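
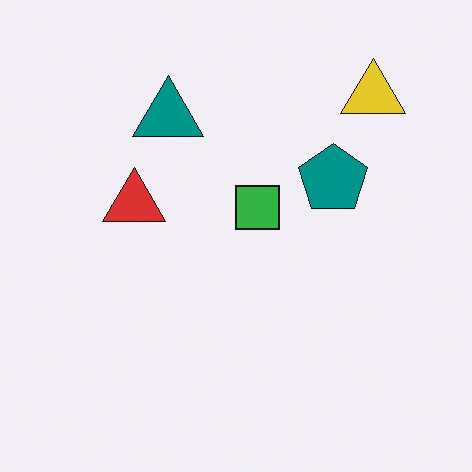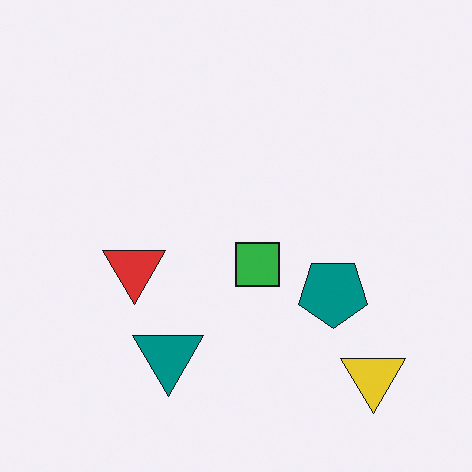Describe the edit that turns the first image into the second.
This is the original image flipped vertically (top ↔ bottom).

The yellow triangle is in the top-right of the first image and the bottom-right of the second — shapes on opposite sides of the horizontal midline have swapped in a mirror flip.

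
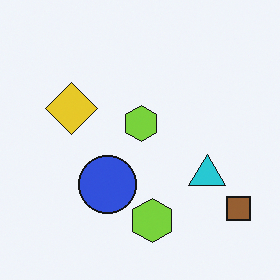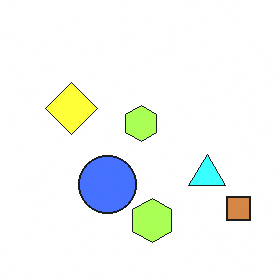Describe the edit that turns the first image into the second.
The transformation is: noticeably brightened.

Every pixel — background and shapes alike — is uniformly brightened.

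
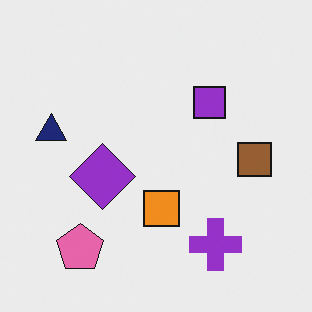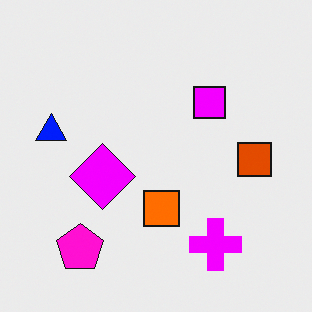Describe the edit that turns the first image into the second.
The transformation is: made much more vivid (saturation change).

All colors are more vivid — a global saturation change.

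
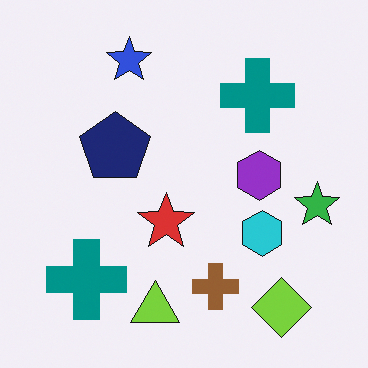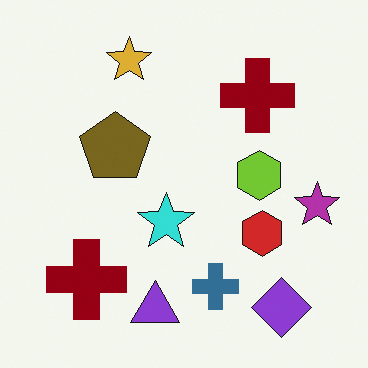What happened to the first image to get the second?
It was hue-shifted by a large amount.

Every shape's color has rotated by the same amount around the hue wheel — a uniform hue shift.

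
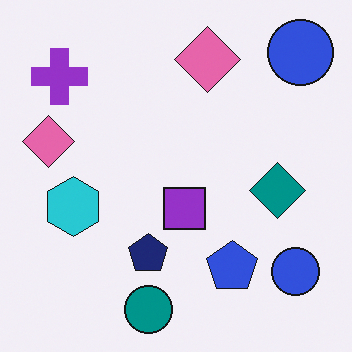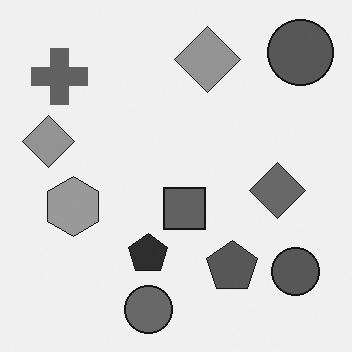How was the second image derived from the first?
The image was converted to grayscale.

All color is removed — every shape is now a shade of grey.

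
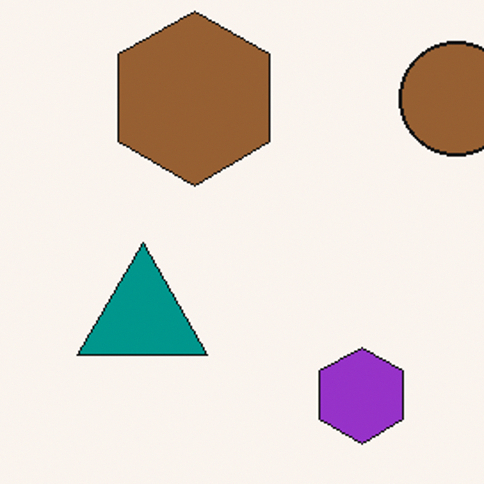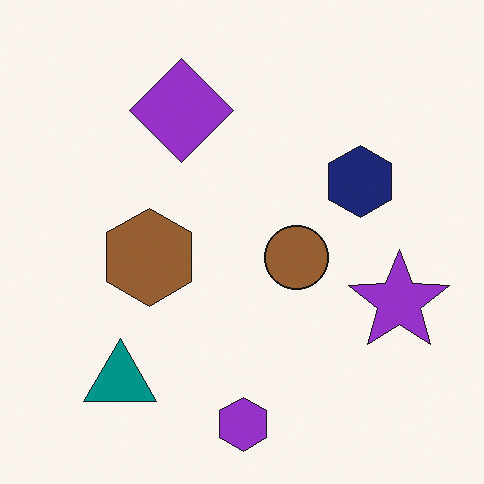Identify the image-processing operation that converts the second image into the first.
The image was cropped tightly and scaled back up.

The visible shapes are larger and the field of view is narrower; shapes near the original edges may be partly or wholly outside the frame — a crop-and-rescale.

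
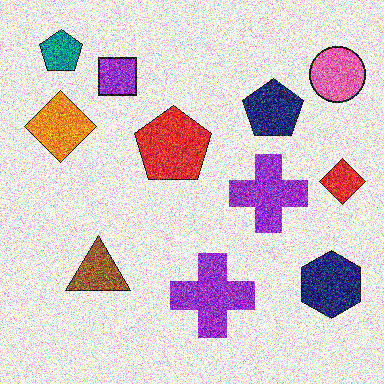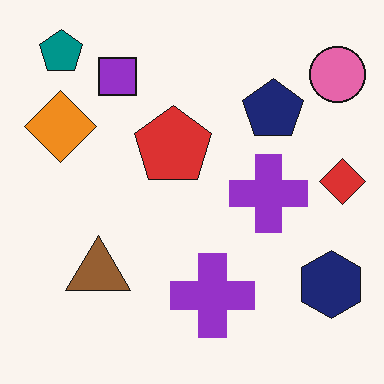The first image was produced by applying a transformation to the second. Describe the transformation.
The image was degraded with heavy additive noise.

Random speckle covers the whole image, including the flat background.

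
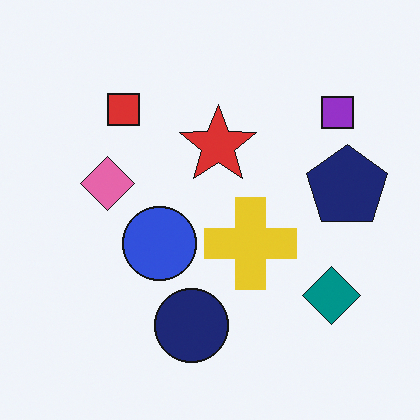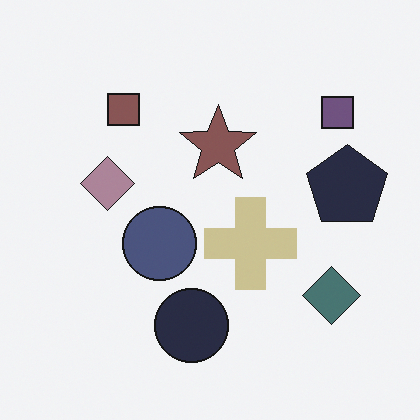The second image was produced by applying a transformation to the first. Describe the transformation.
This is the original image made much more muted (saturation change).

All colors are more muted and greyish — a global saturation change.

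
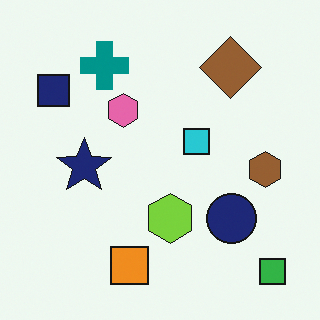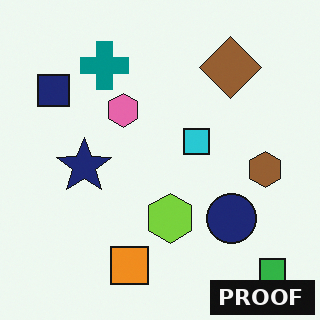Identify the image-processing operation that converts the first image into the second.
The image was watermarked with the text "PROOF" in the lower-right corner.

A dark label reading "PROOF" appears in the lower-right corner.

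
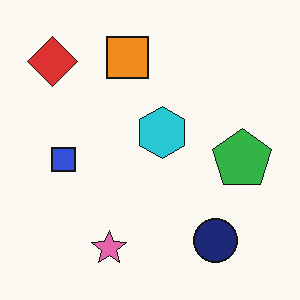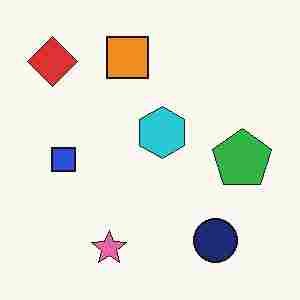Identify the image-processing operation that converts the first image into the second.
The second image is the first degraded with heavy JPEG compression.

Blocky 8×8 compression artifacts appear around shape edges and the flat background shows ringing — characteristic JPEG degradation.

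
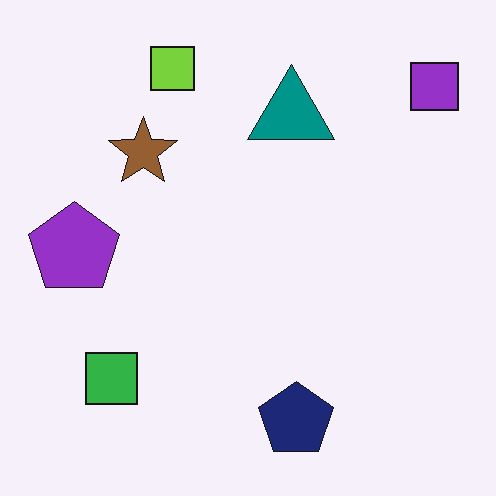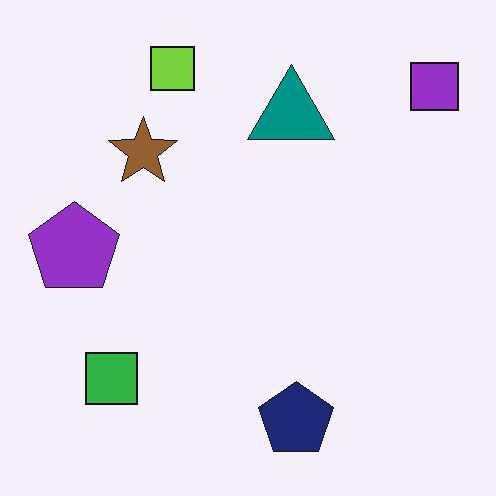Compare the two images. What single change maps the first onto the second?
The image was given moderate JPEG compression.

Blocky 8×8 compression artifacts appear around shape edges and the flat background shows ringing — characteristic JPEG degradation.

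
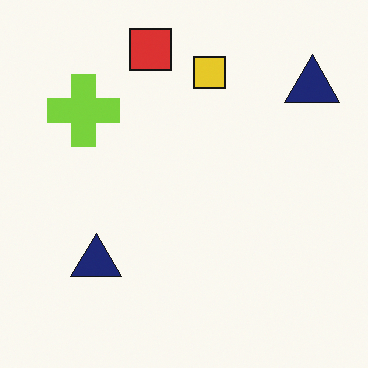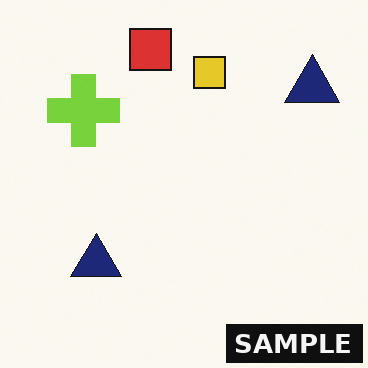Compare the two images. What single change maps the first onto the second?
The transformation is: watermarked with the text "SAMPLE" in the lower-right corner.

A dark label reading "SAMPLE" appears in the lower-right corner.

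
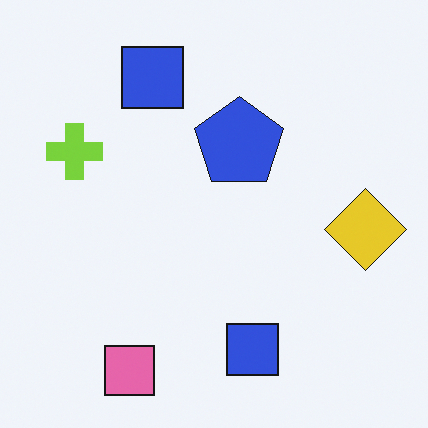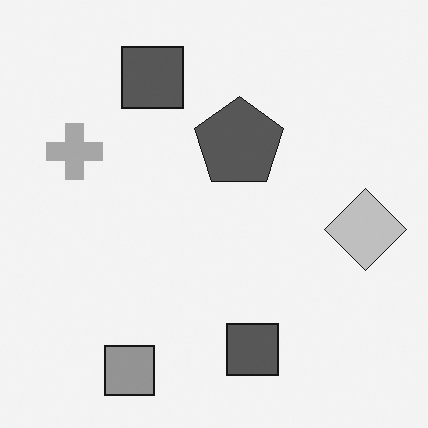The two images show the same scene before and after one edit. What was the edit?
It was converted to grayscale.

All color is removed — every shape is now a shade of grey.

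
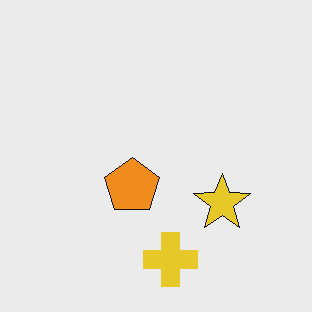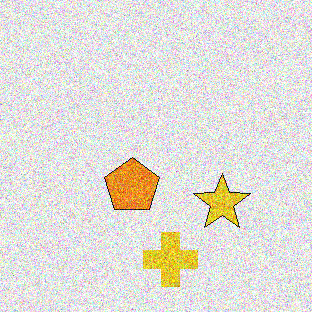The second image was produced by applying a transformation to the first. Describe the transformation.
This is the original image degraded with heavy additive noise.

Random speckle covers the whole image, including the flat background.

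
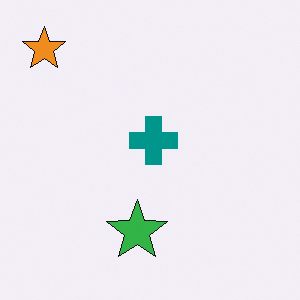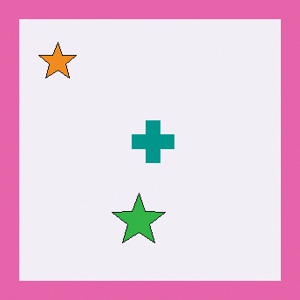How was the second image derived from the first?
The second image is the first framed with a pink border.

A solid pink frame runs around the edge of the second image, with the content slightly shrunk inside it.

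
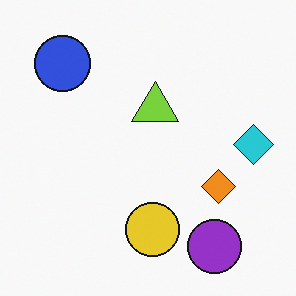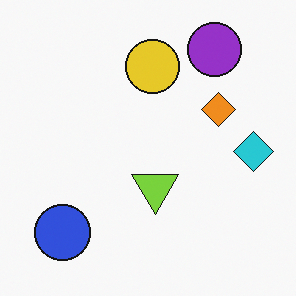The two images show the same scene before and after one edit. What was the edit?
This is the original image flipped vertically (top ↔ bottom).

The purple circle is in the bottom-right of the first image and the top-right of the second — shapes on opposite sides of the horizontal midline have swapped in a mirror flip.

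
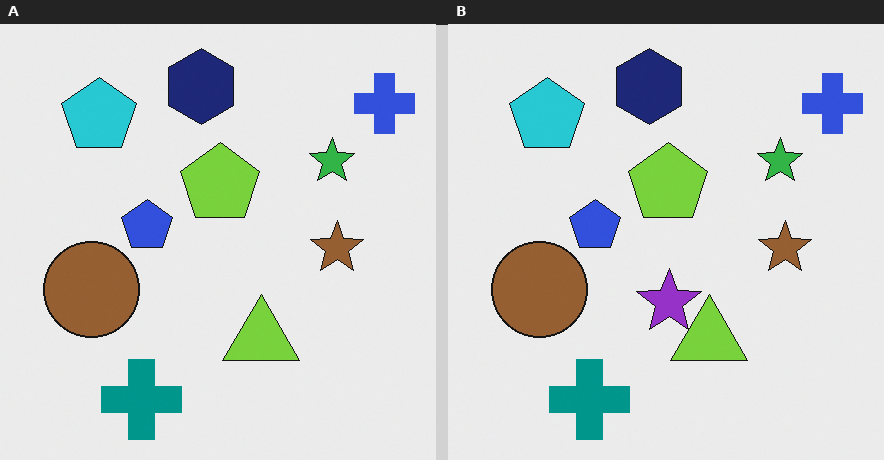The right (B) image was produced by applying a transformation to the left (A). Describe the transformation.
Overlaid with an additional purple star.

A purple star appears in the right (B) image that is absent from the left (A).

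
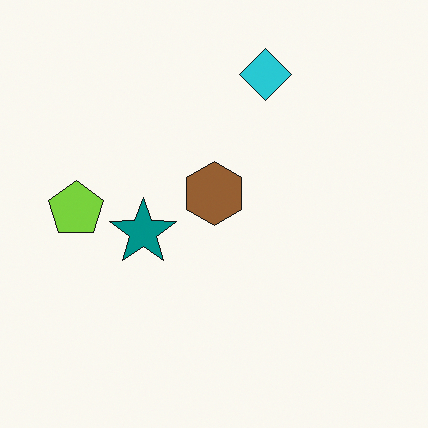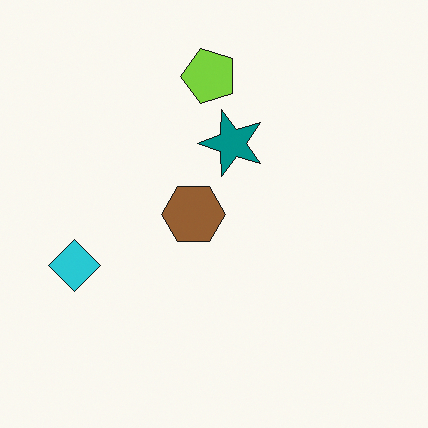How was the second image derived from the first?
It was transposed (reflected across the top-left ↔ bottom-right diagonal).

Shapes have swapped their row and column positions — what was in the top-right is now in the bottom-left — a diagonal reflection.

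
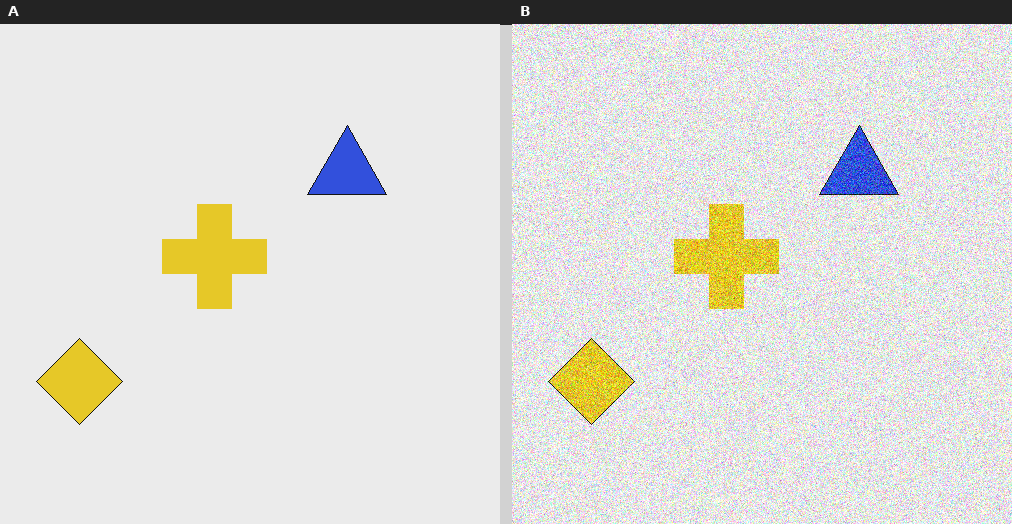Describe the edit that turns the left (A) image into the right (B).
This is the original image degraded with a thick layer of grain.

Random speckle covers the whole image, including the flat background.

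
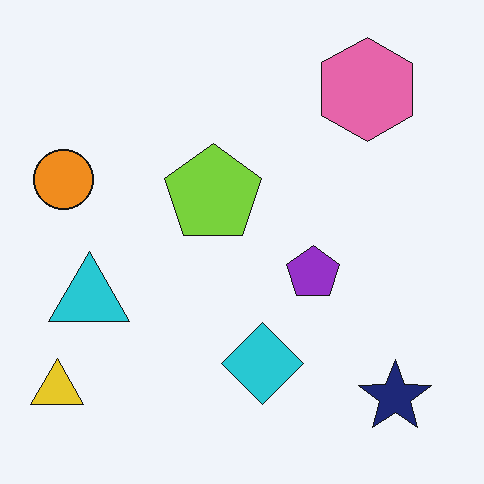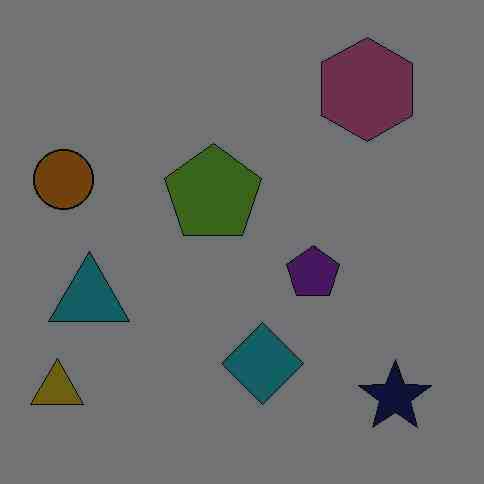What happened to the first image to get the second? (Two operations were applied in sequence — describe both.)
This is the original image heavily JPEG-compressed with obvious blocking artifacts, then darkened a lot.

Blocky 8×8 compression artifacts appear around shape edges and the flat background shows ringing — characteristic JPEG degradation. Every pixel — background and shapes alike — is uniformly darkened.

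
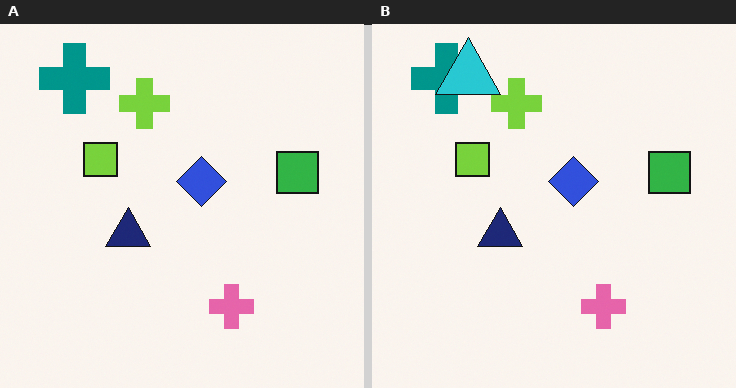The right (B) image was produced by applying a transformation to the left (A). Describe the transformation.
The right (B) image is the left (A) overlaid with an additional cyan triangle.

A cyan triangle appears in the right (B) image that is absent from the left (A).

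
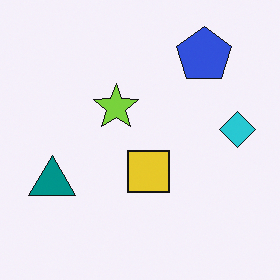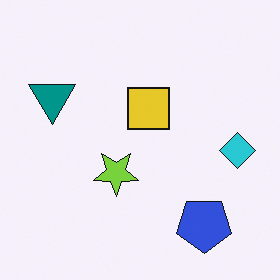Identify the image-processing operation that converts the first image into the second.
The second image is the first flipped vertically (top ↔ bottom).

The blue pentagon is in the top-right of the first image and the bottom-right of the second — shapes on opposite sides of the horizontal midline have swapped in a mirror flip.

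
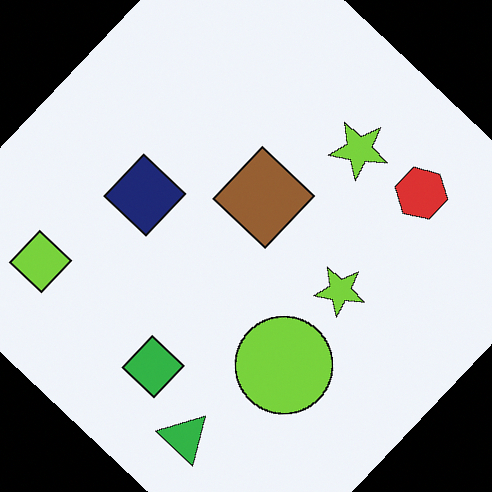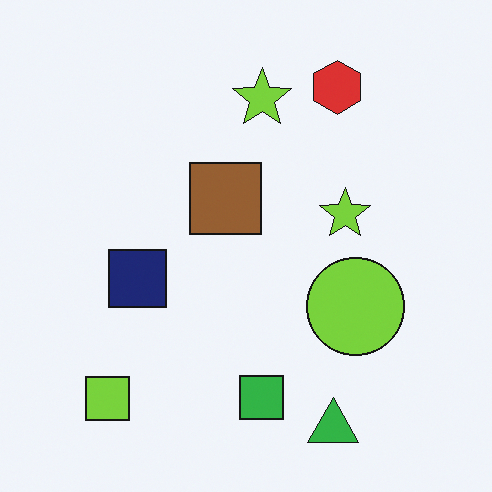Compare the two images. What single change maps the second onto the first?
The first image is the second rotated clockwise by a large amount — several tens of degrees.

Every shape is tilted by the same angle and the image corners show triangular fill wedges — a whole-image rotation by a non-right angle.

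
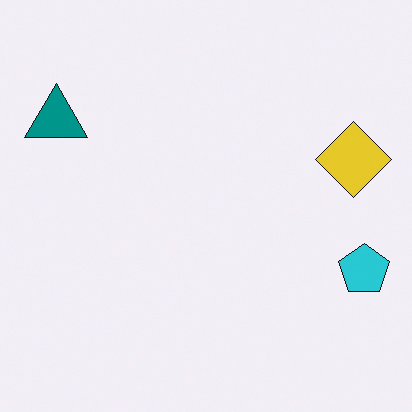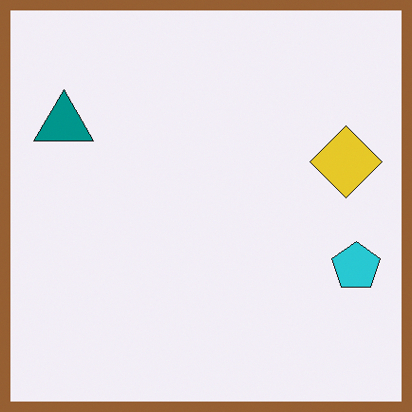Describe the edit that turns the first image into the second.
The transformation is: framed with a brown border.

A solid brown frame runs around the edge of the second image, with the content slightly shrunk inside it.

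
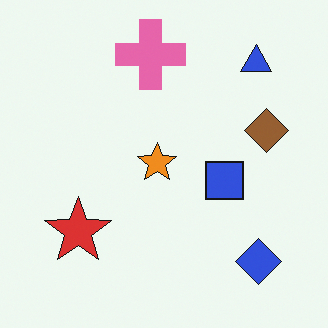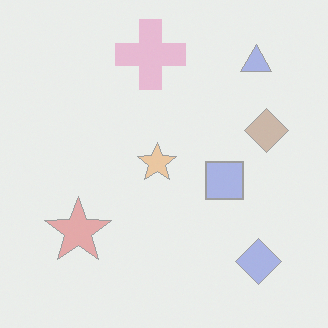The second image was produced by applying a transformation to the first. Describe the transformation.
It was washed out (contrast reduced).

Tones are pushed toward mid-grey across the whole image — a global contrast change.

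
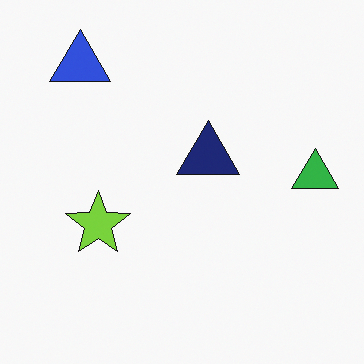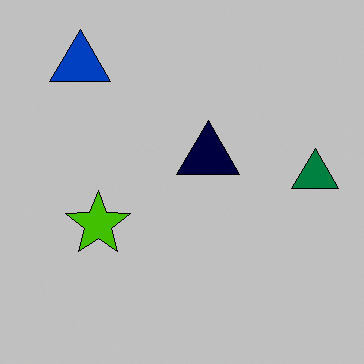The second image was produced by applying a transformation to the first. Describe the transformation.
The transformation is: aggressively posterized.

Each flat color has snapped to a coarser quantized level — most visibly, the near-white background has dropped to a flat grey.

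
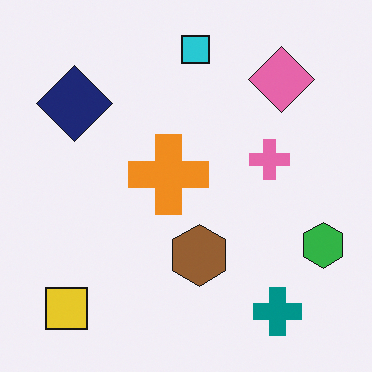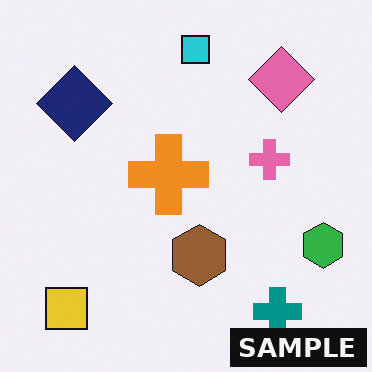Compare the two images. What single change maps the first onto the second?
Watermarked with the text "SAMPLE" in the lower-right corner.

A dark label reading "SAMPLE" appears in the lower-right corner.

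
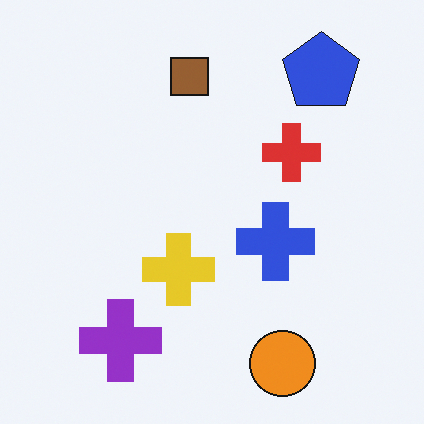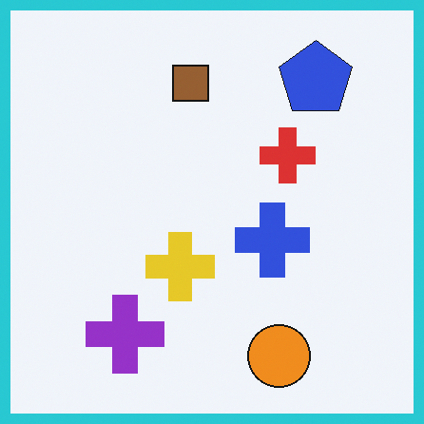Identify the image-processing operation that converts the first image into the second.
The image was framed with a cyan border.

A solid cyan frame runs around the edge of the second image, with the content slightly shrunk inside it.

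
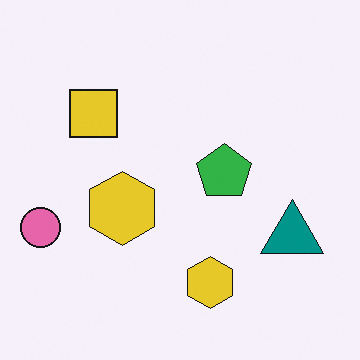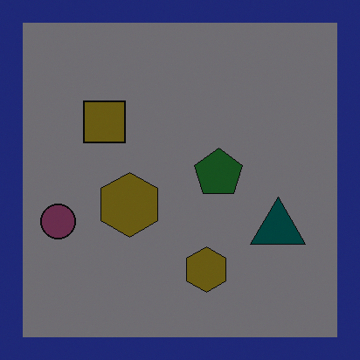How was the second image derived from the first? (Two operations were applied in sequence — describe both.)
The image was darkened a lot, then framed with a navy border.

Every pixel — background and shapes alike — is uniformly darkened. A solid navy frame runs around the edge of the second image, with the content slightly shrunk inside it.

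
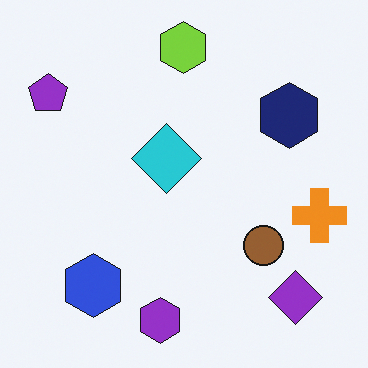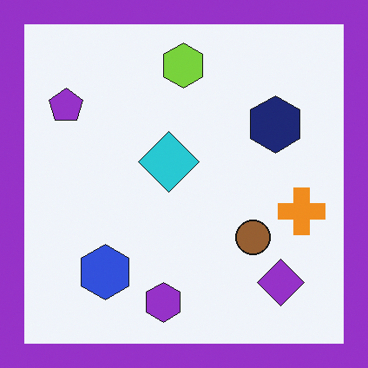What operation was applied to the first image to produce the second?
Framed with a purple border.

A solid purple frame runs around the edge of the second image, with the content slightly shrunk inside it.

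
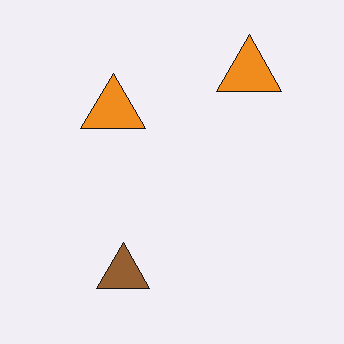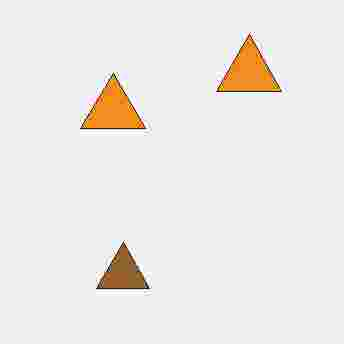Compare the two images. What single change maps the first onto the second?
The image was degraded with heavy JPEG compression.

Blocky 8×8 compression artifacts appear around shape edges and the flat background shows ringing — characteristic JPEG degradation.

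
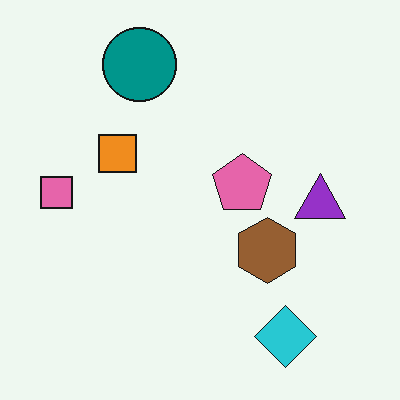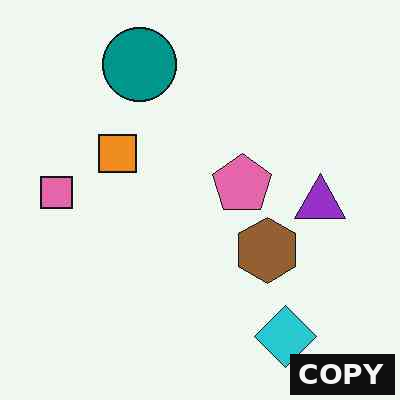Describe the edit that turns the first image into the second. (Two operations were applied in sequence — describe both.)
The image was JPEG-compressed with visible artifacts, then watermarked with the text "COPY" in the lower-right corner.

Blocky 8×8 compression artifacts appear around shape edges and the flat background shows ringing — characteristic JPEG degradation. A dark label reading "COPY" appears in the lower-right corner.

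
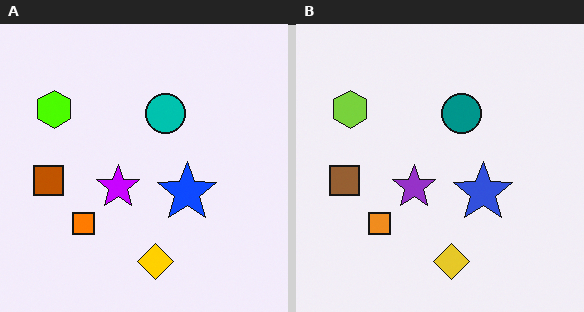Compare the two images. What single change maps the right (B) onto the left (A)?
Made much more vivid (saturation change).

All colors are more vivid — a global saturation change.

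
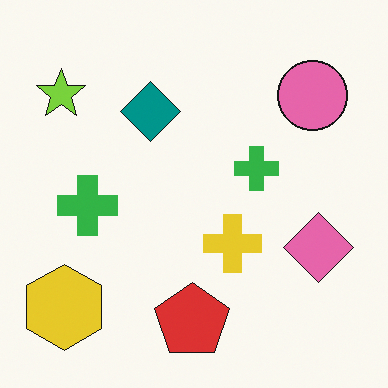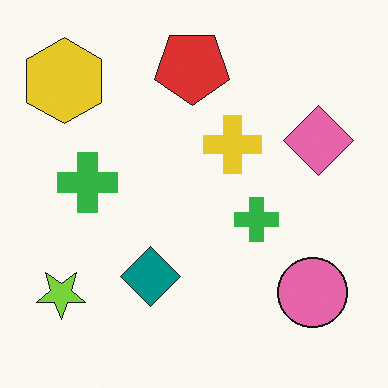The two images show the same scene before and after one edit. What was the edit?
This is the original image flipped vertically (top ↔ bottom).

The red pentagon is in the bottom of the first image and the top of the second — shapes on opposite sides of the horizontal midline have swapped in a mirror flip.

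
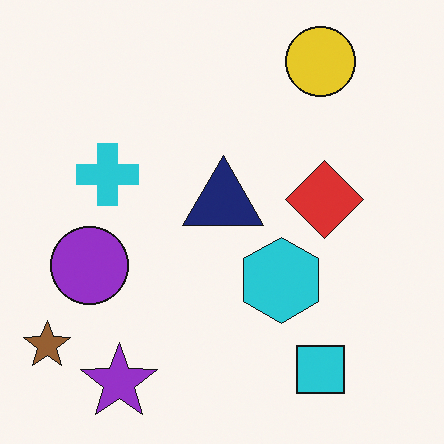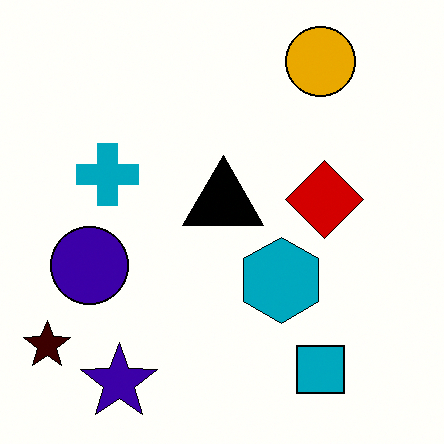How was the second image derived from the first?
The transformation is: given much higher contrast.

Tones are pushed away from mid-grey across the whole image — a global contrast change.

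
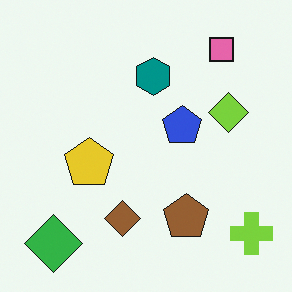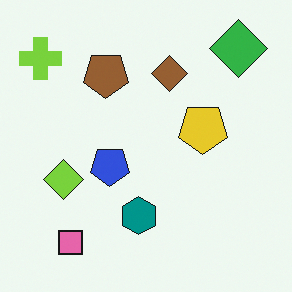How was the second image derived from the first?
This is the original image rotated 180°.

The lime cross sits in the bottom-right of the first image and the top-left of the second — consistent with a whole-image 180° rotation.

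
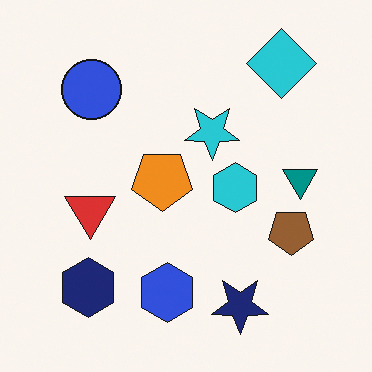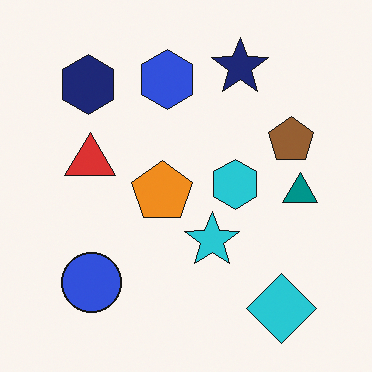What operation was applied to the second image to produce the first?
Flipped vertically (top ↔ bottom).

The cyan diamond is in the bottom-right of the second image and the top-right of the first — shapes on opposite sides of the horizontal midline have swapped in a mirror flip.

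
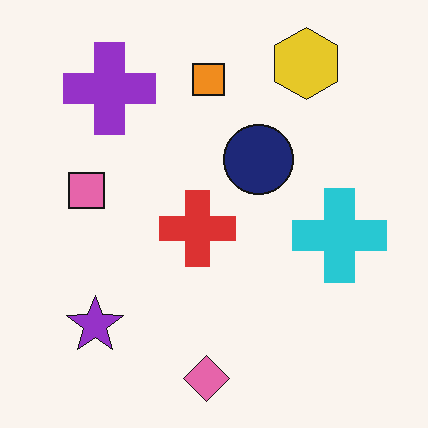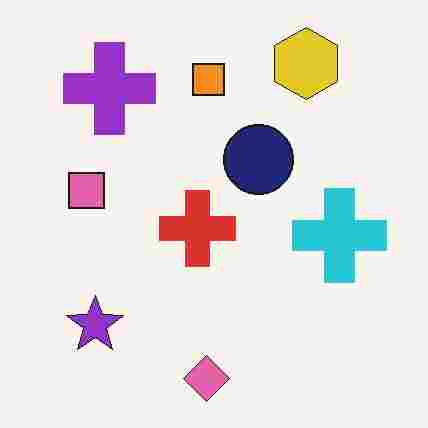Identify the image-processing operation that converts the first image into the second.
Heavily JPEG-compressed with obvious blocking artifacts.

Blocky 8×8 compression artifacts appear around shape edges and the flat background shows ringing — characteristic JPEG degradation.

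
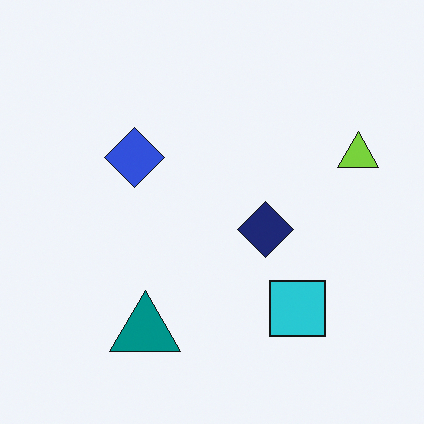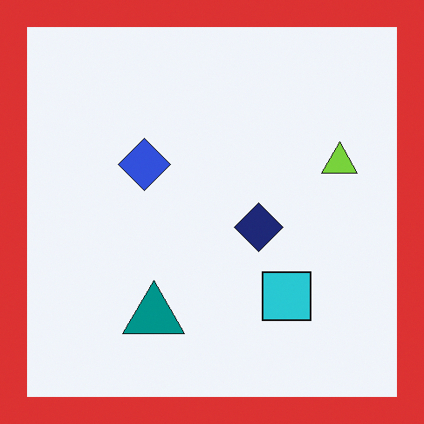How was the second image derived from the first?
It was framed with a red border.

A solid red frame runs around the edge of the second image, with the content slightly shrunk inside it.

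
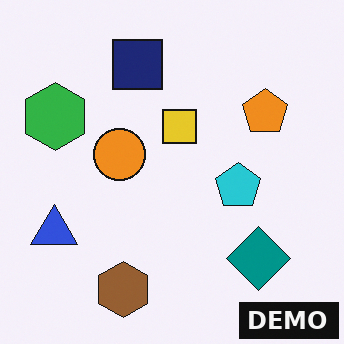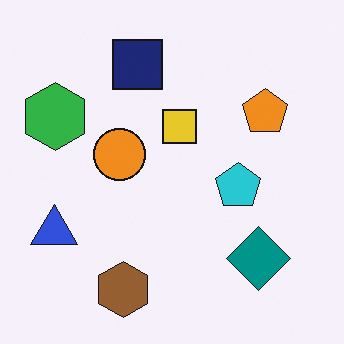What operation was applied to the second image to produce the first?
The transformation is: watermarked with the text "DEMO" in the lower-right corner.

A dark label reading "DEMO" appears in the lower-right corner.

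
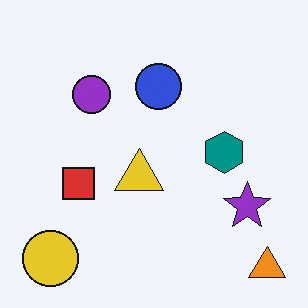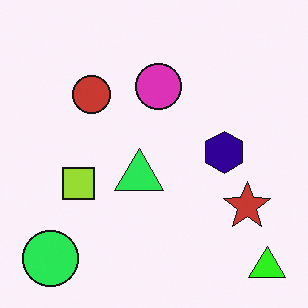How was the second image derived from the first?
It was hue-shifted noticeably.

Every shape's color has rotated by the same amount around the hue wheel — a uniform hue shift.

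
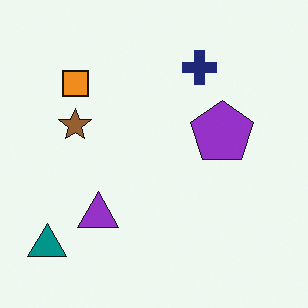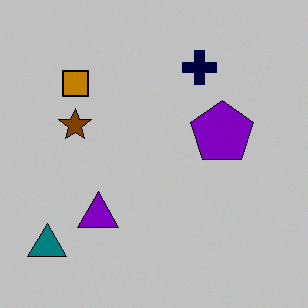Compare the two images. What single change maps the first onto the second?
The transformation is: heavily posterized to just a handful of flat colors.

Each flat color has snapped to a coarser quantized level — most visibly, the near-white background has dropped to a flat grey.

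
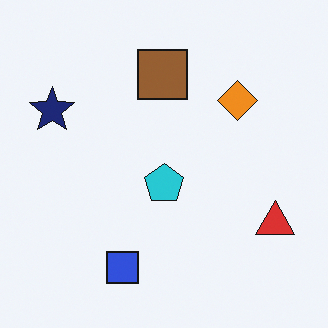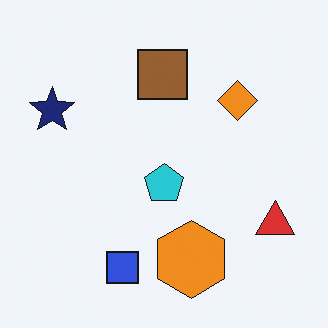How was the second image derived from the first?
Overlaid with an additional orange hexagon.

An orange hexagon appears in the second image that is absent from the first.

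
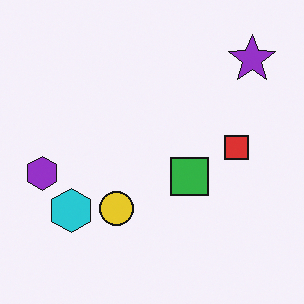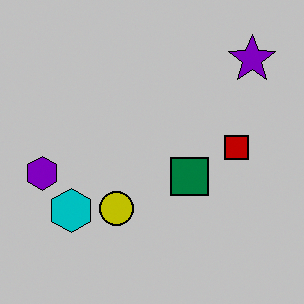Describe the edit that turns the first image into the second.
Heavily posterized to just a handful of flat colors.

Each flat color has snapped to a coarser quantized level — most visibly, the near-white background has dropped to a flat grey.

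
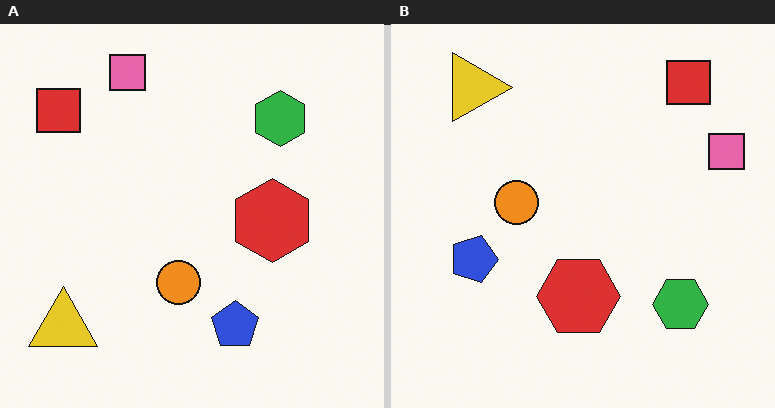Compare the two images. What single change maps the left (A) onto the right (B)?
It was rotated 90° clockwise.

The red square sits in the top-left of the left (A) image and the top-right of the right (B) — consistent with a whole-image 90° clockwise rotation.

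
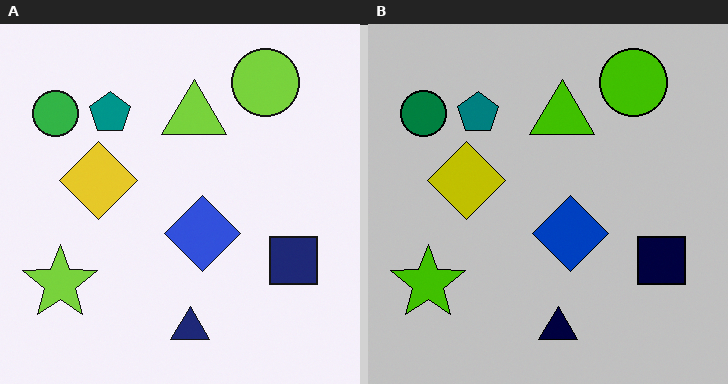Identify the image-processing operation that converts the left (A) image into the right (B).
The image was aggressively posterized.

Each flat color has snapped to a coarser quantized level — most visibly, the near-white background has dropped to a flat grey.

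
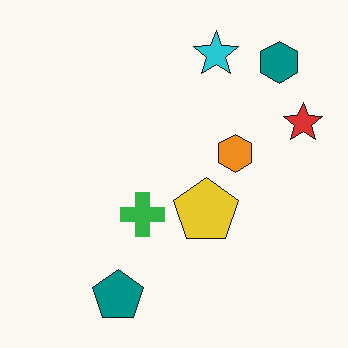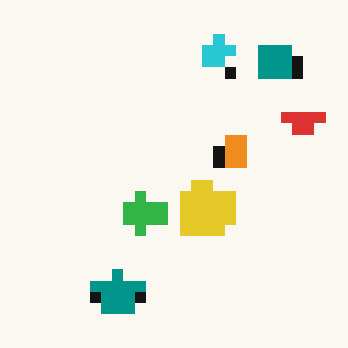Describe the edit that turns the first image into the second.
Heavily pixelated into large blocks.

Shapes are reduced to large square blocks; fine edges and outlines are lost — a downscale-then-upscale (mosaic) effect.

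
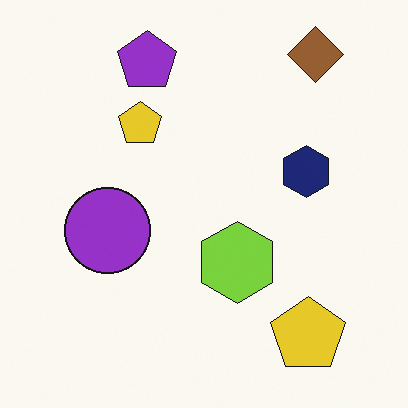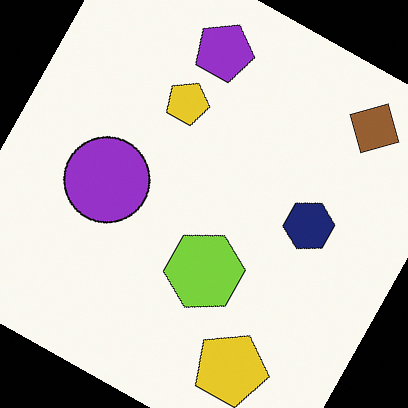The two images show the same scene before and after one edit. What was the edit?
The image was rotated clockwise by a moderate amount.

Every shape is tilted by the same angle and the image corners show triangular fill wedges — a whole-image rotation by a non-right angle.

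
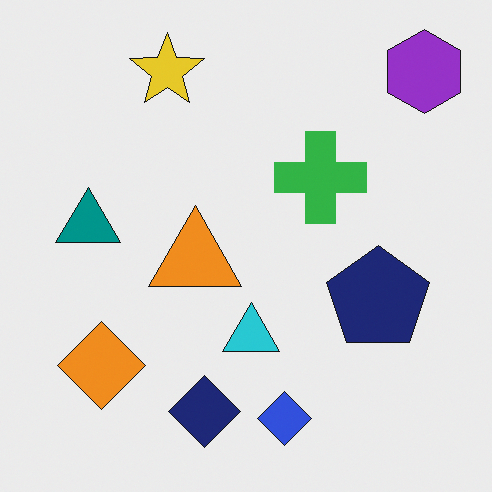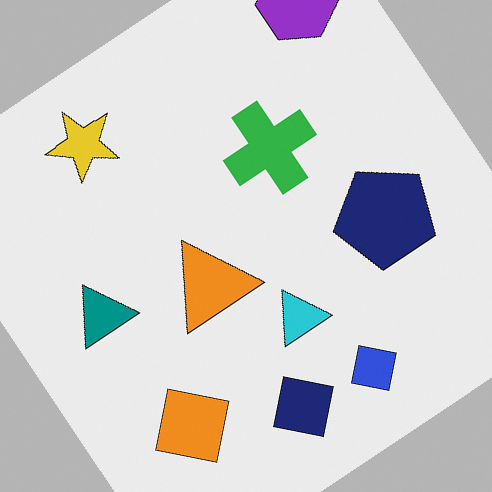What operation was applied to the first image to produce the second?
Rotated counter-clockwise by a large amount — several tens of degrees.

Every shape is tilted by the same angle and the image corners show triangular fill wedges — a whole-image rotation by a non-right angle.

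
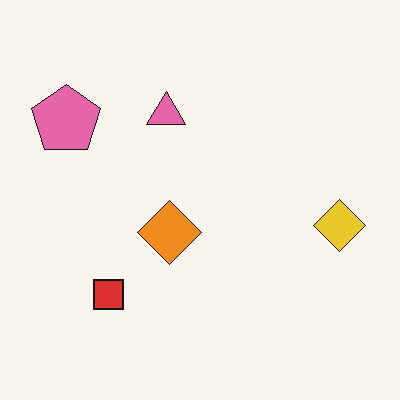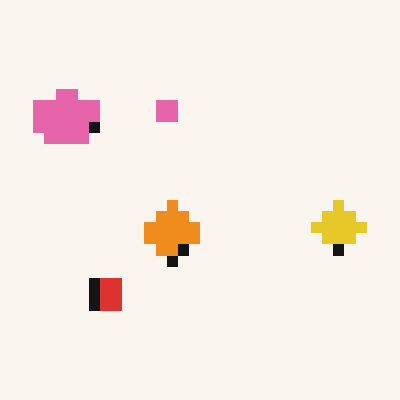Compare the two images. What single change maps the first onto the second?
The second image is the first coarsely pixelated.

Shapes are reduced to large square blocks; fine edges and outlines are lost — a downscale-then-upscale (mosaic) effect.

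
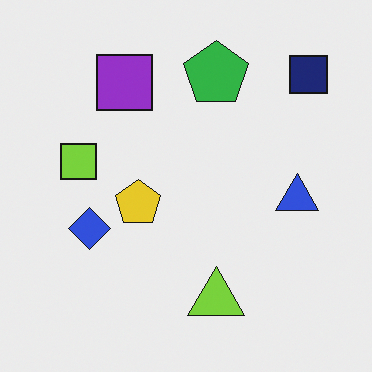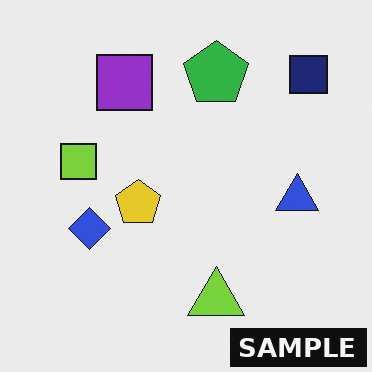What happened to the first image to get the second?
It was watermarked with the text "SAMPLE" in the lower-right corner.

A dark label reading "SAMPLE" appears in the lower-right corner.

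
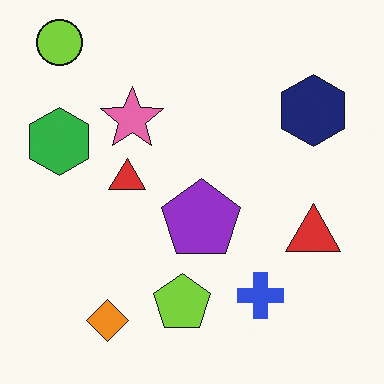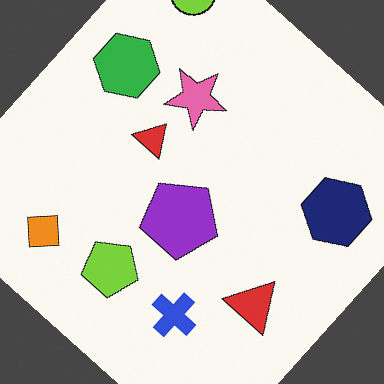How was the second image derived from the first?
Rotated clockwise by a large amount — several tens of degrees.

Every shape is tilted by the same angle and the image corners show triangular fill wedges — a whole-image rotation by a non-right angle.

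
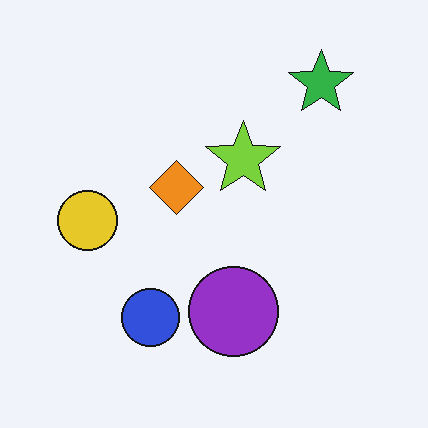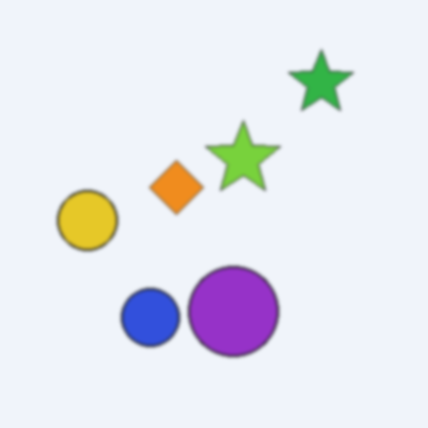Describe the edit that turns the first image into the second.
The transformation is: lightly blurred.

Shape edges and outlines are uniformly softened across the whole image.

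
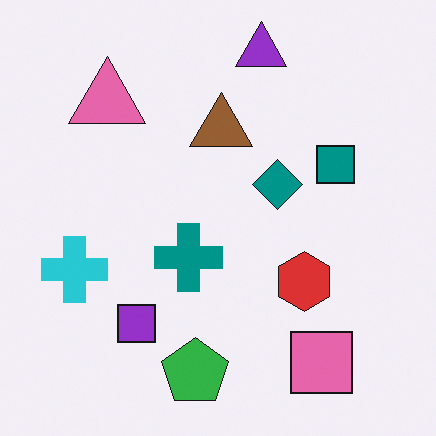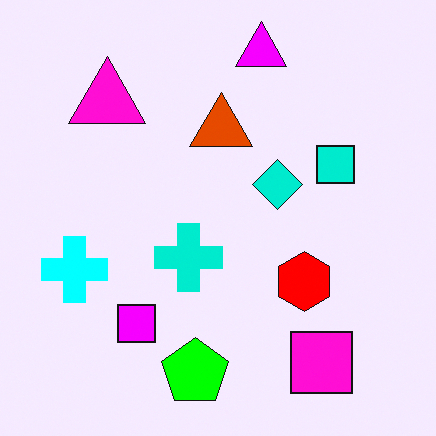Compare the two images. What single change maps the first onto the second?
This is the original image made much more vivid (saturation change).

All colors are more vivid — a global saturation change.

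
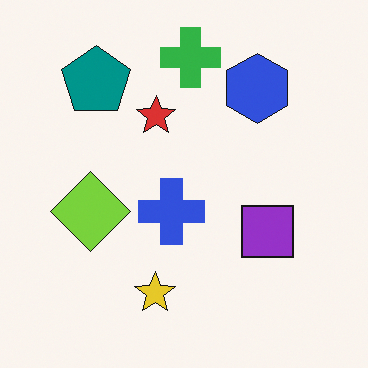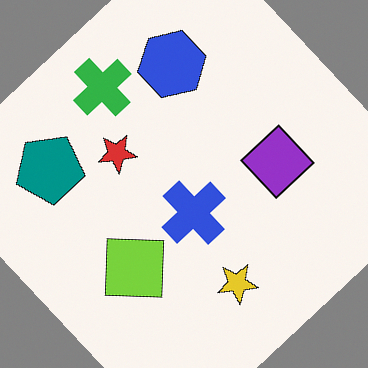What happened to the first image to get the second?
It was rotated counter-clockwise by a large amount — several tens of degrees.

Every shape is tilted by the same angle and the image corners show triangular fill wedges — a whole-image rotation by a non-right angle.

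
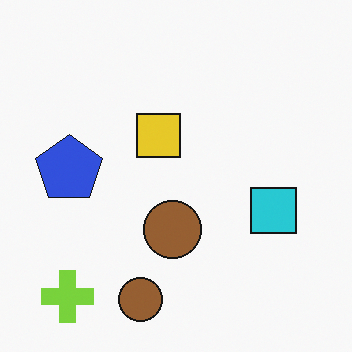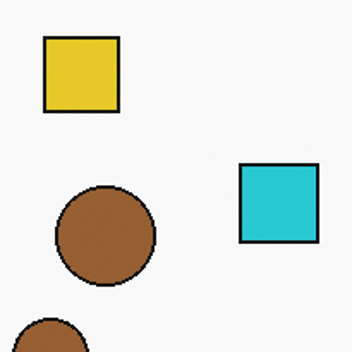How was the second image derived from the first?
The image was cropped tightly and scaled back up.

The visible shapes are larger and the field of view is narrower; shapes near the original edges may be partly or wholly outside the frame — a crop-and-rescale.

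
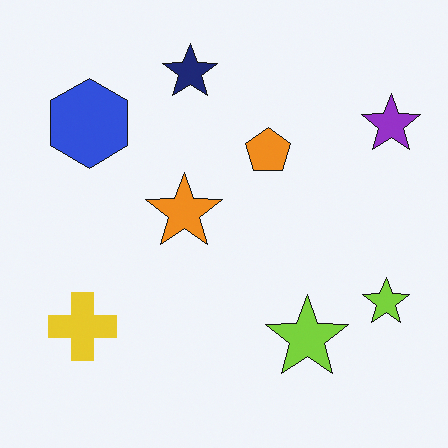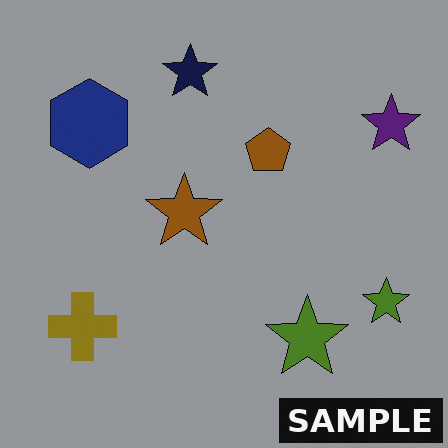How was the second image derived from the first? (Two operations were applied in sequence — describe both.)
Darkened a lot, then watermarked with the text "SAMPLE" in the lower-right corner.

Every pixel — background and shapes alike — is uniformly darkened. A dark label reading "SAMPLE" appears in the lower-right corner.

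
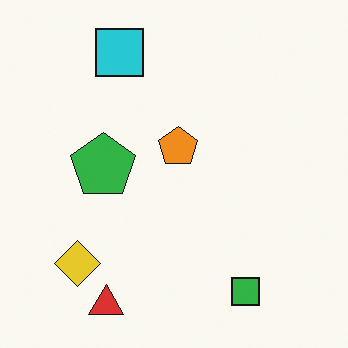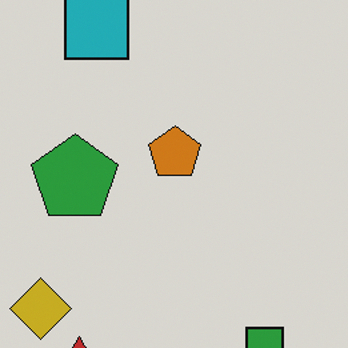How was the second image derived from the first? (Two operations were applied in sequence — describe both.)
It was darkened a little, then cropped slightly and scaled back up.

Every pixel — background and shapes alike — is uniformly darkened. The visible shapes are larger and the field of view is narrower; shapes near the original edges may be partly or wholly outside the frame — a crop-and-rescale.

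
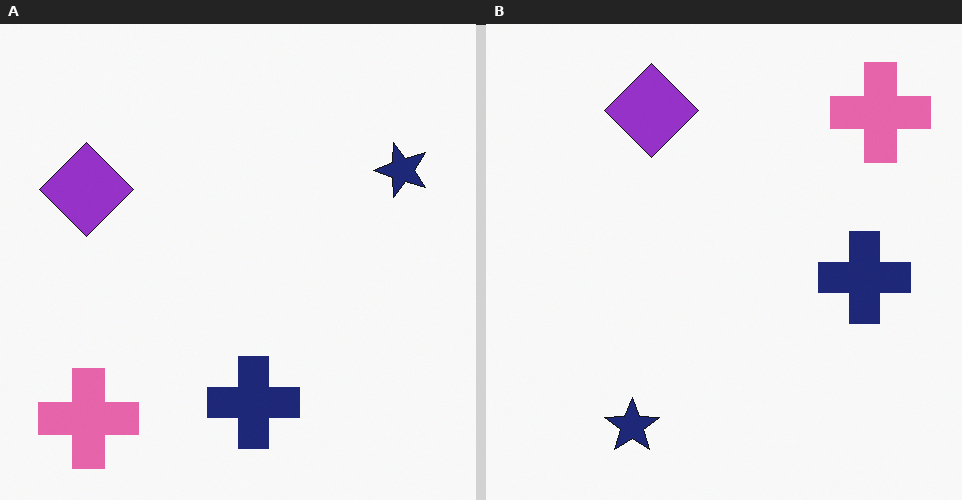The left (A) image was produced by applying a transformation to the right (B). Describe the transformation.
The left (A) image is the right (B) transposed (reflected across the top-left ↔ bottom-right diagonal).

Shapes have swapped their row and column positions — what was in the top-right is now in the bottom-left — a diagonal reflection.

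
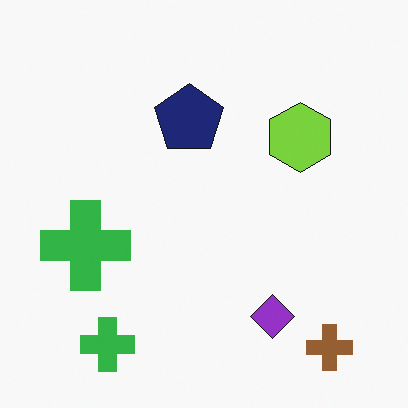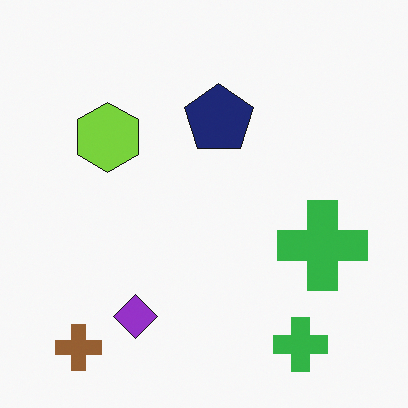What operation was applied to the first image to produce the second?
The image was flipped horizontally (left ↔ right).

The brown cross is in the bottom-right of the first image and the bottom-left of the second — shapes on opposite sides of the vertical midline have swapped in a mirror flip.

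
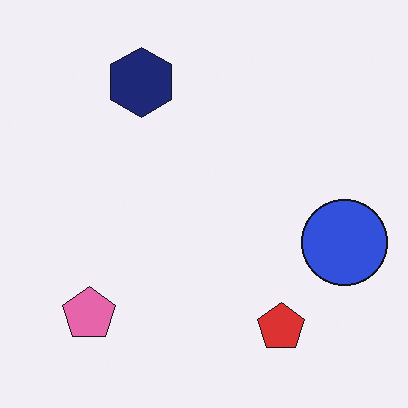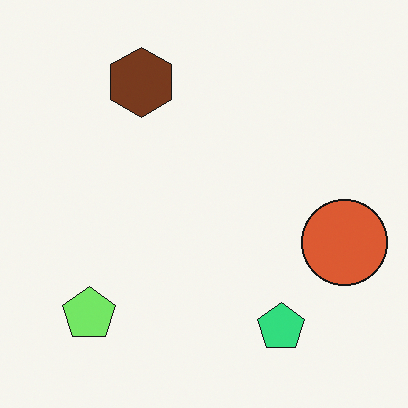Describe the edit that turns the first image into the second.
The image was hue-shifted by a moderate amount.

Every shape's color has rotated by the same amount around the hue wheel — a uniform hue shift.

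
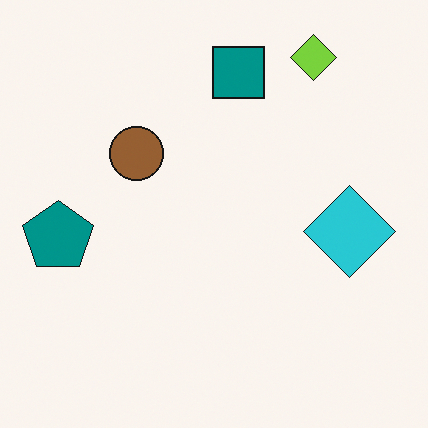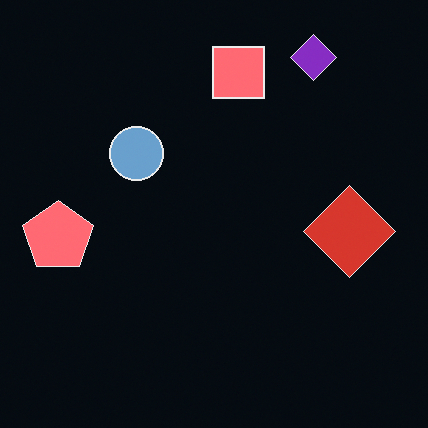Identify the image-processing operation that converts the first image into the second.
The transformation is: color-inverted (negative).

The light background has become dark and every shape's color is its complement — a photographic negative.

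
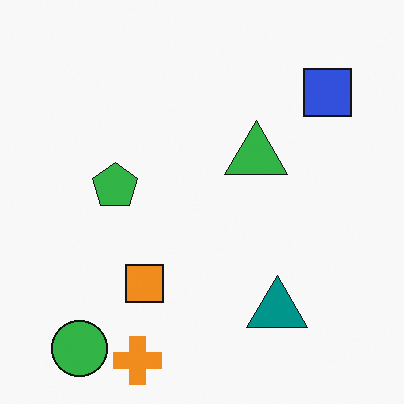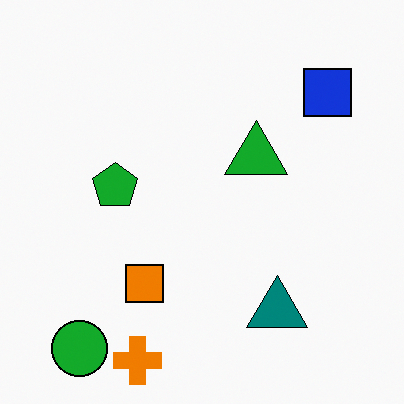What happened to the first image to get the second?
This is the original image given slightly increased contrast.

Tones are pushed away from mid-grey across the whole image — a global contrast change.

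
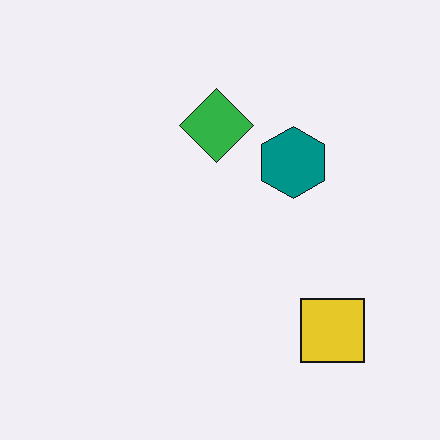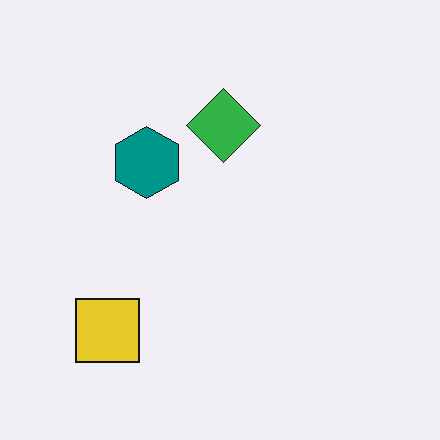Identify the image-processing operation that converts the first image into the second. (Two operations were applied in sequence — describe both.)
Given moderate JPEG compression, then flipped horizontally (left ↔ right).

Blocky 8×8 compression artifacts appear around shape edges and the flat background shows ringing — characteristic JPEG degradation. The yellow square is in the bottom-right of the first image and the bottom-left of the second — shapes on opposite sides of the vertical midline have swapped in a mirror flip.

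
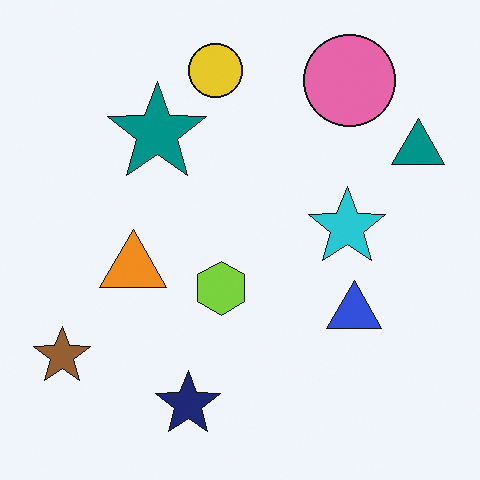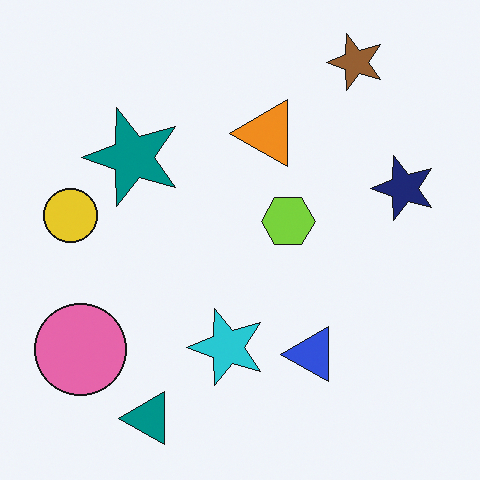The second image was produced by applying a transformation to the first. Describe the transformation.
The second image is the first transposed (reflected across the top-left ↔ bottom-right diagonal).

Shapes have swapped their row and column positions — what was in the top-right is now in the bottom-left — a diagonal reflection.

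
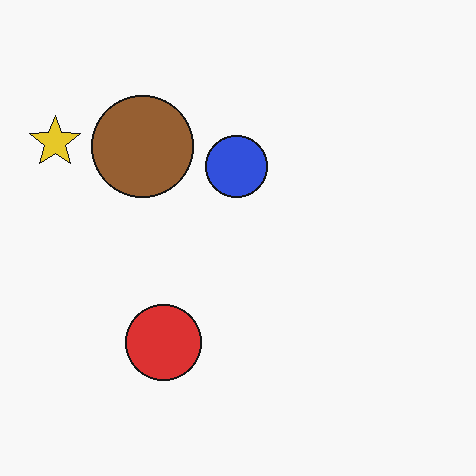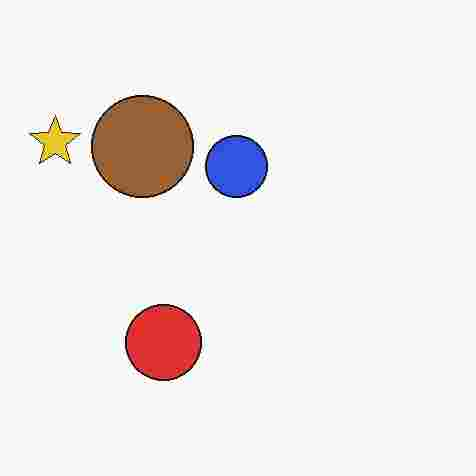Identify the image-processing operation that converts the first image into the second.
This is the original image heavily JPEG-compressed with obvious blocking artifacts.

Blocky 8×8 compression artifacts appear around shape edges and the flat background shows ringing — characteristic JPEG degradation.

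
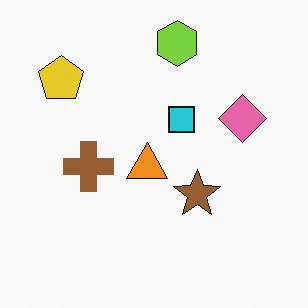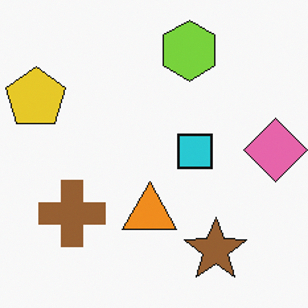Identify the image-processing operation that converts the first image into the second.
It was cropped to a modestly smaller region and rescaled.

The visible shapes are larger and the field of view is narrower; shapes near the original edges may be partly or wholly outside the frame — a crop-and-rescale.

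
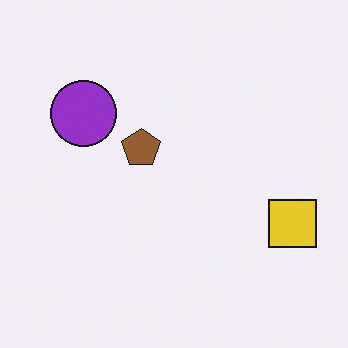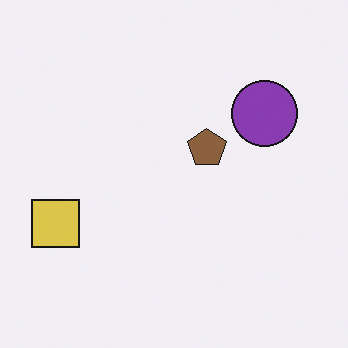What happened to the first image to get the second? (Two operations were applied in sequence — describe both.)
This is the original image flipped horizontally (left ↔ right), then slightly desaturated.

The yellow square is in the right of the first image and the left of the second — shapes on opposite sides of the vertical midline have swapped in a mirror flip. All colors are more muted and greyish — a global saturation change.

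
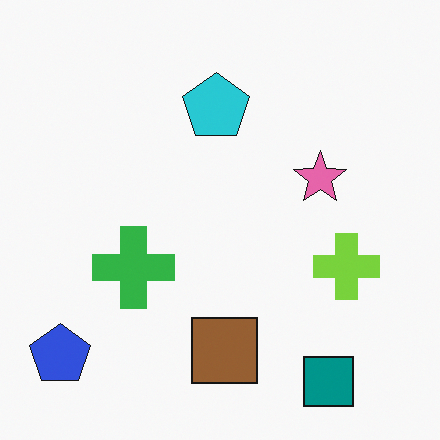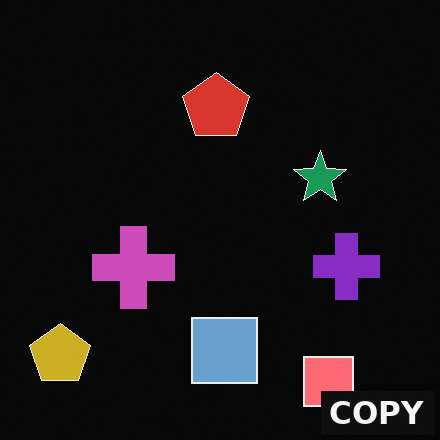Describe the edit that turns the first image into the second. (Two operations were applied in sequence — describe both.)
It was color-inverted (negative), then watermarked with the text "COPY" in the lower-right corner.

The light background has become dark and every shape's color is its complement — a photographic negative. A dark label reading "COPY" appears in the lower-right corner.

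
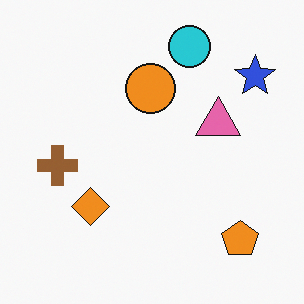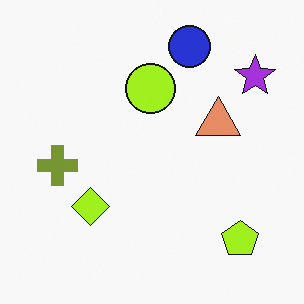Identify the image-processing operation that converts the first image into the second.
The second image is the first hue-shifted slightly.

Every shape's color has rotated by the same amount around the hue wheel — a uniform hue shift.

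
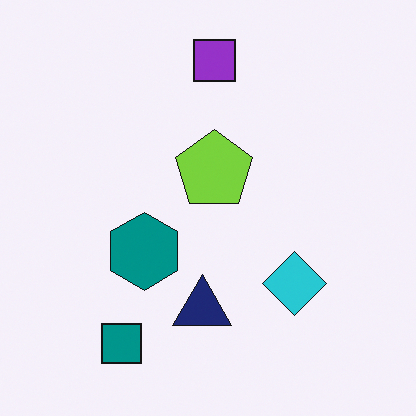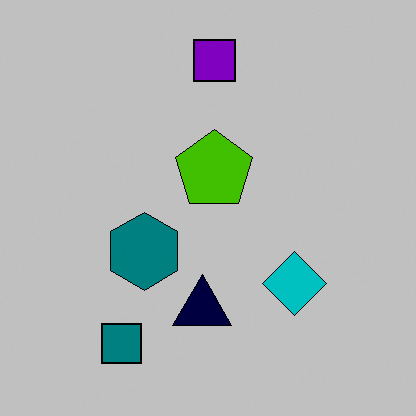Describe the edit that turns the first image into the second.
The image was aggressively posterized.

Each flat color has snapped to a coarser quantized level — most visibly, the near-white background has dropped to a flat grey.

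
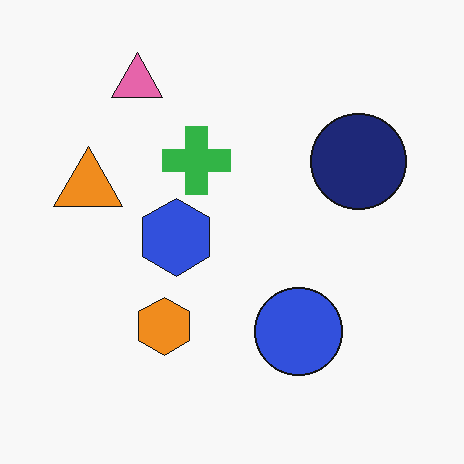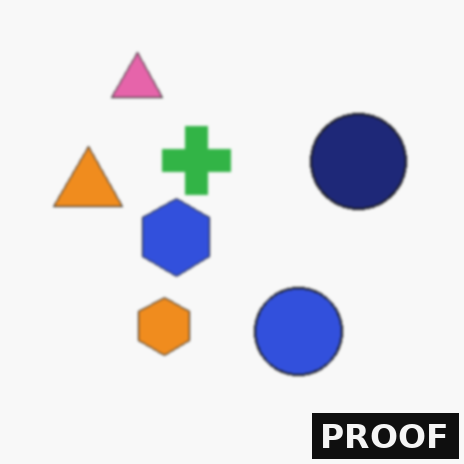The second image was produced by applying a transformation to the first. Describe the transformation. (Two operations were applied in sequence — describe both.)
This is the original image slightly softened, then watermarked with the text "PROOF" in the lower-right corner.

Shape edges and outlines are uniformly softened across the whole image. A dark label reading "PROOF" appears in the lower-right corner.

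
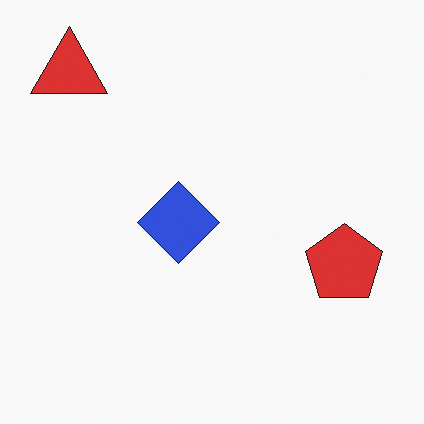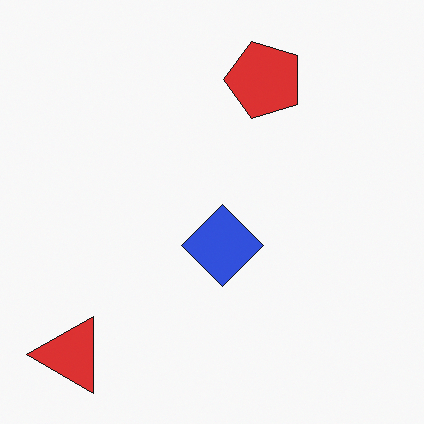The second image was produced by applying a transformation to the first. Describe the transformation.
Rotated 90° counter-clockwise.

The red triangle sits in the top-left of the first image and the bottom-left of the second — consistent with a whole-image 90° counter-clockwise rotation.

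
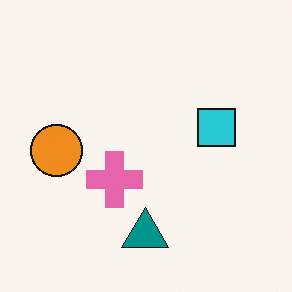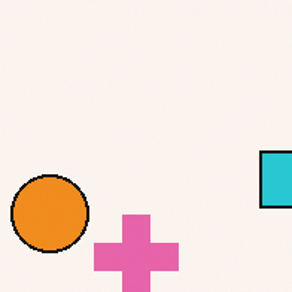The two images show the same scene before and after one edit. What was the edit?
The image was cropped slightly and scaled back up.

The visible shapes are larger and the field of view is narrower; shapes near the original edges may be partly or wholly outside the frame — a crop-and-rescale.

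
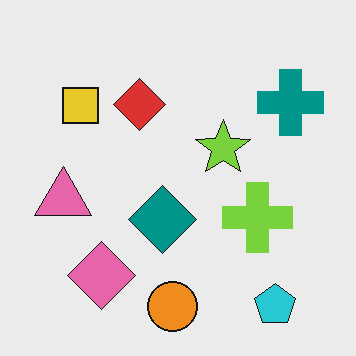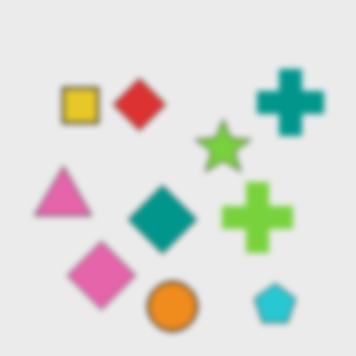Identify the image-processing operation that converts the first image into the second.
The image was noticeably gaussian-blurred.

Shape edges and outlines are uniformly softened across the whole image.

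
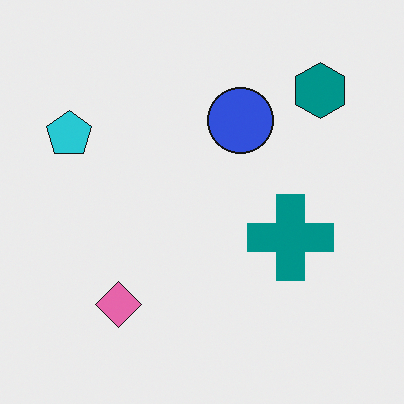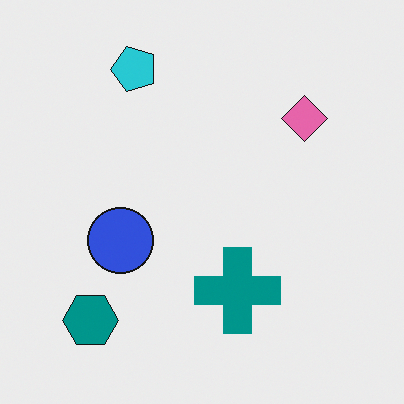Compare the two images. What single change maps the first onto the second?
This is the original image transposed (reflected across the top-left ↔ bottom-right diagonal).

Shapes have swapped their row and column positions — what was in the top-right is now in the bottom-left — a diagonal reflection.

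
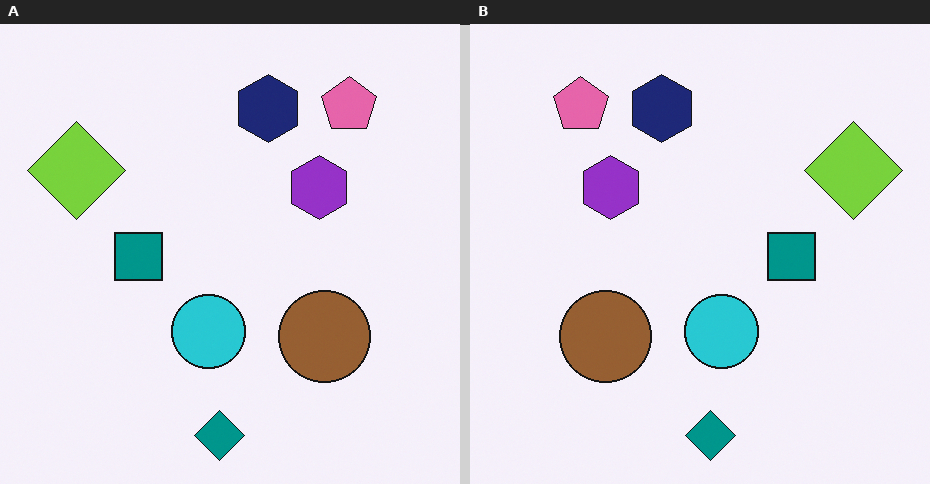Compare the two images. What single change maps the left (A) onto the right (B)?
The transformation is: flipped horizontally (left ↔ right).

The lime diamond is in the top-left of the left (A) image and the top-right of the right (B) — shapes on opposite sides of the vertical midline have swapped in a mirror flip.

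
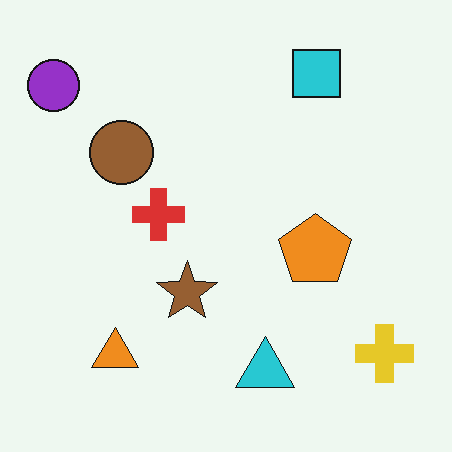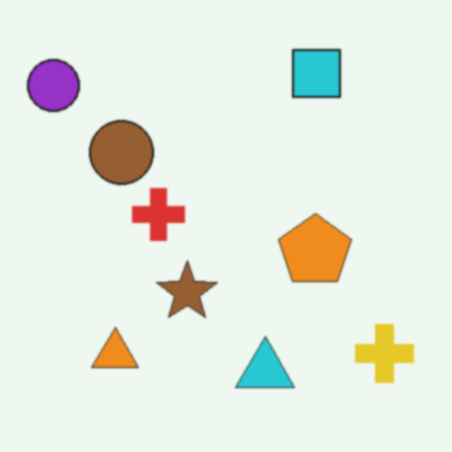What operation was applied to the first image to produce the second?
The image was slightly softened.

Shape edges and outlines are uniformly softened across the whole image.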